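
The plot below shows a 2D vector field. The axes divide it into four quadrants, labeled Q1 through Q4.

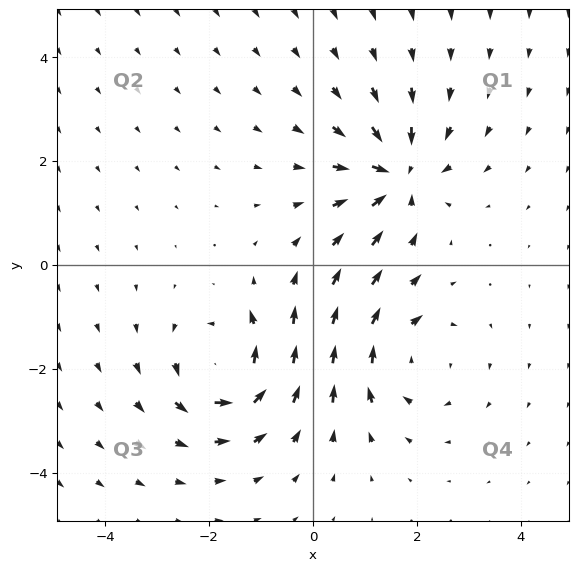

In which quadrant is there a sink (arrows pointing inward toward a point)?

Q1

The sink sits at approximately (1.6, 1.7), which lies in quadrant Q1. The divergence there is about -6, negative as expected for a sink.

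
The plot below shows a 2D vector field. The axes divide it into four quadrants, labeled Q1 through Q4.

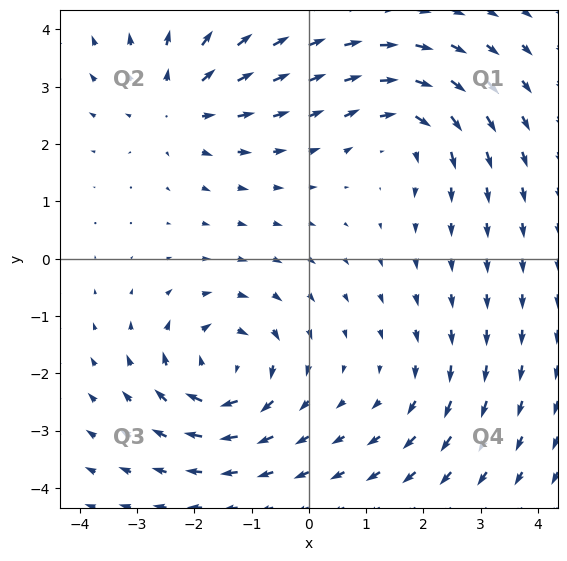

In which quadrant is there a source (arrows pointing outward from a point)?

Q2

The source sits at approximately (-2.3, 2.7), which lies in quadrant Q2. The divergence there is about +4, positive as expected for a source.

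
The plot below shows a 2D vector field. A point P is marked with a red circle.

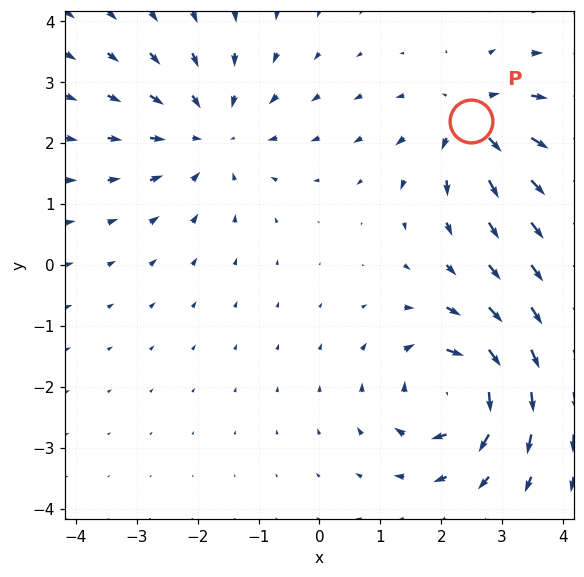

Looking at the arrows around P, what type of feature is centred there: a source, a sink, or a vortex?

At P (2.5, 2.4) the arrows spread outward. Divergence about +4, curl ≈0 — positive divergence with near-zero curl is a source.

source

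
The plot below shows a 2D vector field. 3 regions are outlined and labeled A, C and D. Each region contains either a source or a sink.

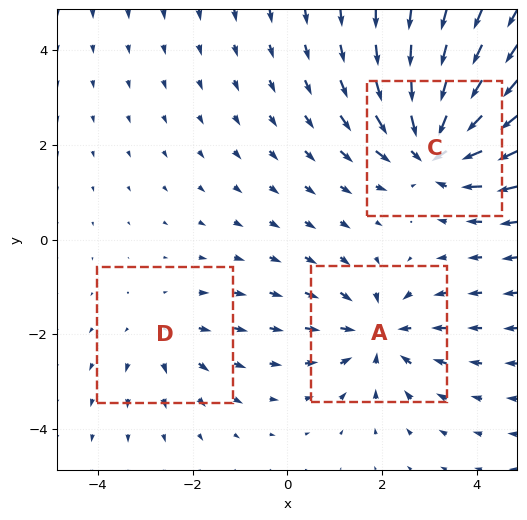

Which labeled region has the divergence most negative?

Divergence at each region's feature centre — A: about -4, C: about -5, D: about +2. Region C is most negative.

C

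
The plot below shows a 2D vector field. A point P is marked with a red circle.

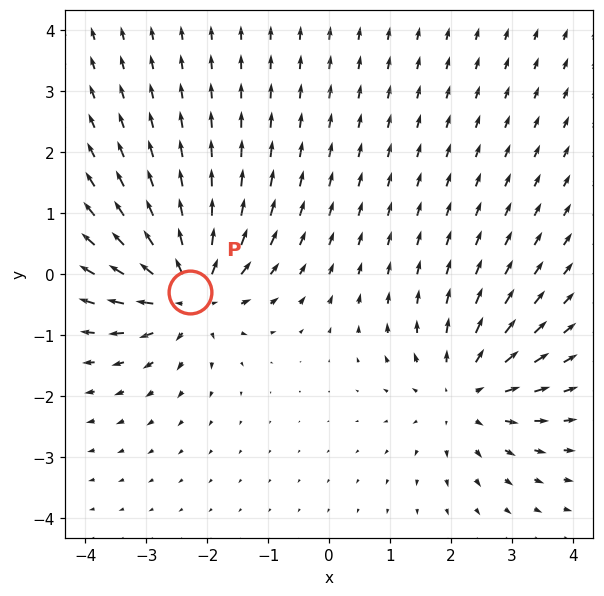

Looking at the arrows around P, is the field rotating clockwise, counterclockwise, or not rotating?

not rotating

Near P at (-2.3, -0.3) the arrows show no circulation. The curl there is ≈0.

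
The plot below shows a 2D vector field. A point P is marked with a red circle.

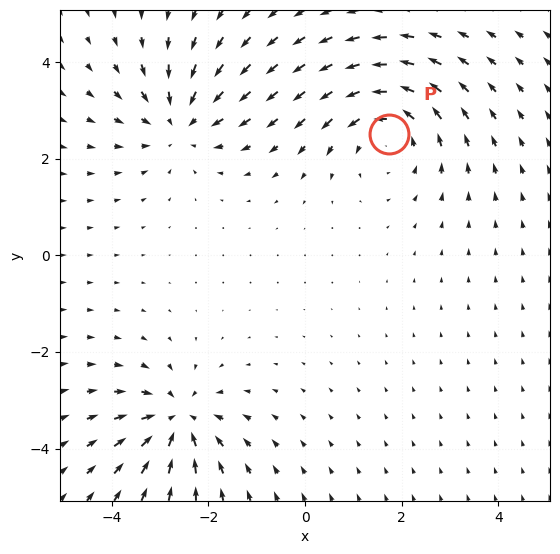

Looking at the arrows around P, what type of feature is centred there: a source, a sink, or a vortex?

At P (1.7, 2.5) the arrows circulate counterclockwise. Divergence ≈0, curl about +4 — near-zero divergence with nonzero curl is a vortex.

vortex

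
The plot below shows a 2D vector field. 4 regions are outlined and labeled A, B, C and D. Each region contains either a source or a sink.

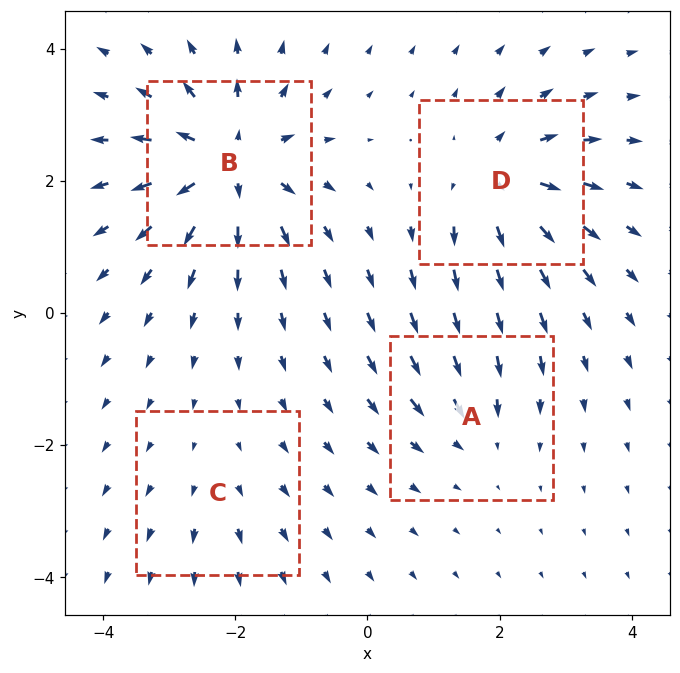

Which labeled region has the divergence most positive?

Divergence at each region's feature centre — A: about -4, B: about +8, C: about +2, D: about +6. Region B is most positive.

B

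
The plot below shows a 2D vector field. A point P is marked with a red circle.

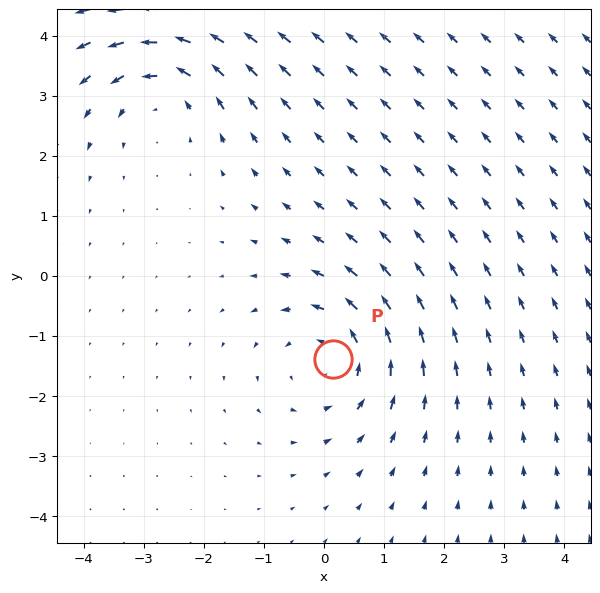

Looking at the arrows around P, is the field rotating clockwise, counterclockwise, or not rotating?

counterclockwise

Near P at (0.1, -1.4) the arrows circulate counterclockwise. The curl (z-component) there is about +4; positive curl means counterclockwise rotation.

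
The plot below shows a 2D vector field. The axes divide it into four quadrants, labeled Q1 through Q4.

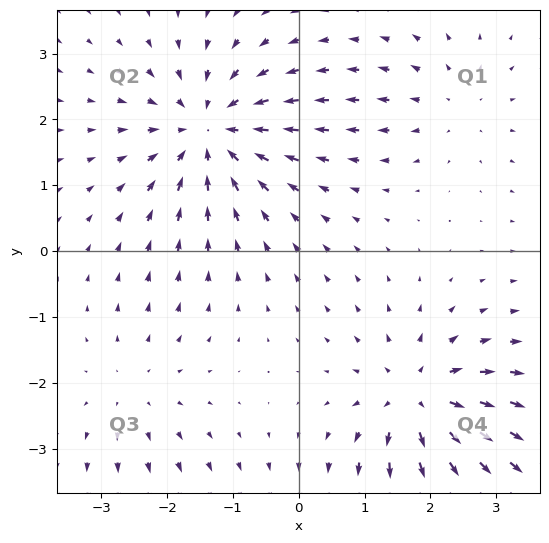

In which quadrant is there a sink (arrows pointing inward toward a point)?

Q2

The sink sits at approximately (-1.4, 1.8), which lies in quadrant Q2. The divergence there is about -5, negative as expected for a sink.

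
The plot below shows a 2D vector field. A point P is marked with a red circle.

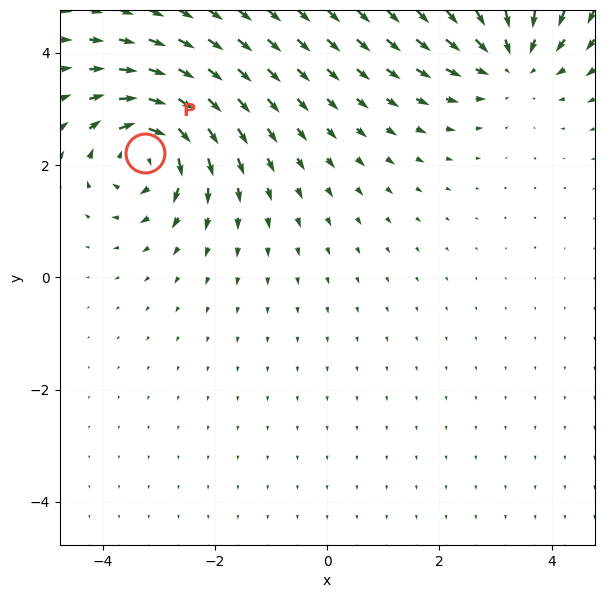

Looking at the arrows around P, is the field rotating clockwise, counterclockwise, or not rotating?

Near P at (-3.3, 2.2) the arrows circulate clockwise. The curl (z-component) there is about -5; negative curl means clockwise rotation.

clockwise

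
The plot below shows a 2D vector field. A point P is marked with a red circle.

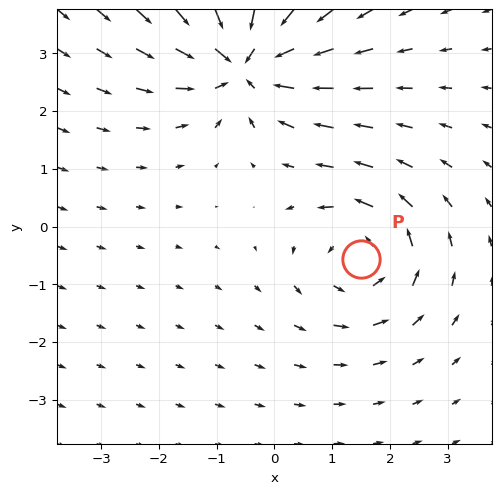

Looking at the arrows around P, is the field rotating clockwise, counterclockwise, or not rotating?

Near P at (1.5, -0.6) the arrows circulate counterclockwise. The curl (z-component) there is about +3; positive curl means counterclockwise rotation.

counterclockwise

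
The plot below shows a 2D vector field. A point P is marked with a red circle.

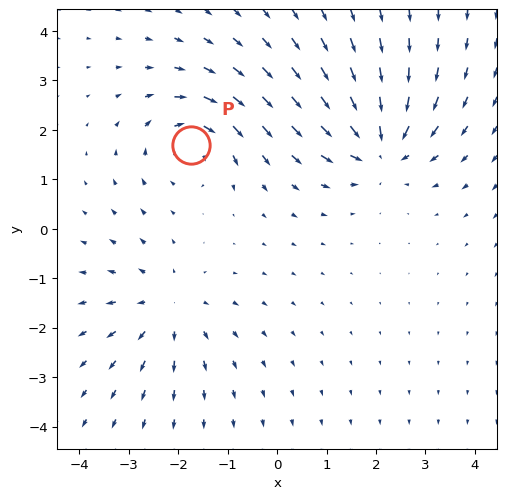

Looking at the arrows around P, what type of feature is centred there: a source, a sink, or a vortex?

vortex

At P (-1.7, 1.7) the arrows circulate clockwise. Divergence ≈0, curl about -4 — near-zero divergence with nonzero curl is a vortex.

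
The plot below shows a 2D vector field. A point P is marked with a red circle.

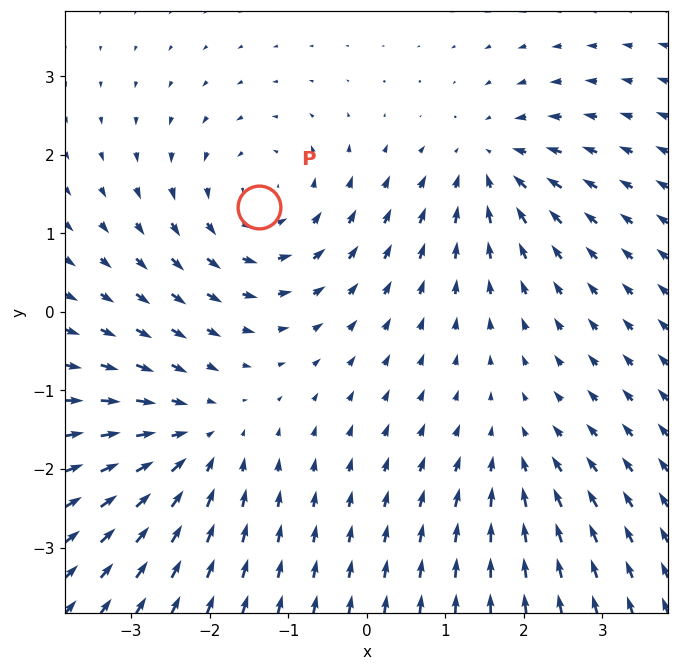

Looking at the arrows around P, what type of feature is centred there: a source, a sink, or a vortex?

vortex

At P (-1.4, 1.3) the arrows circulate counterclockwise. Divergence ≈0, curl about +5 — near-zero divergence with nonzero curl is a vortex.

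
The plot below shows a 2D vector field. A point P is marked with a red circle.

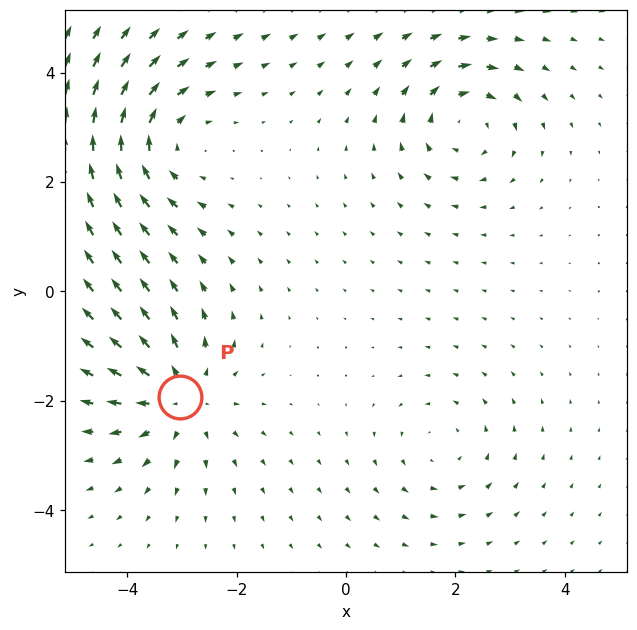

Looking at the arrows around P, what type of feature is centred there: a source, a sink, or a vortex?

At P (-3.0, -1.9) the arrows spread outward. Divergence about +4, curl ≈0 — positive divergence with near-zero curl is a source.

source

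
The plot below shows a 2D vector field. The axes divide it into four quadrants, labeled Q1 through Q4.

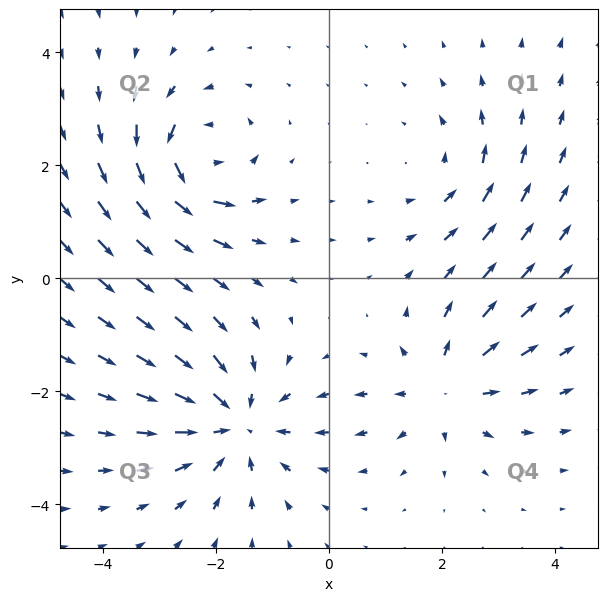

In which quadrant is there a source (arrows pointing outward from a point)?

The source sits at approximately (2.0, -1.9), which lies in quadrant Q4. The divergence there is about +4, positive as expected for a source.

Q4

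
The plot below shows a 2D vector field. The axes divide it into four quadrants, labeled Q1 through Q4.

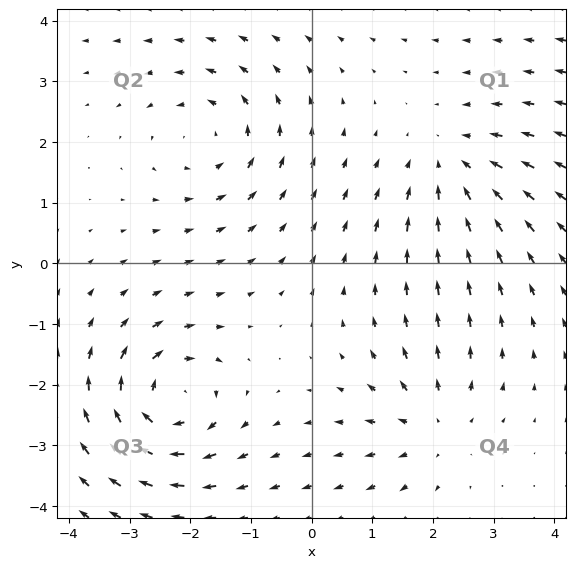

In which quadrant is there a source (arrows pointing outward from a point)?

Q4

The source sits at approximately (2.0, -2.7), which lies in quadrant Q4. The divergence there is about +3, positive as expected for a source.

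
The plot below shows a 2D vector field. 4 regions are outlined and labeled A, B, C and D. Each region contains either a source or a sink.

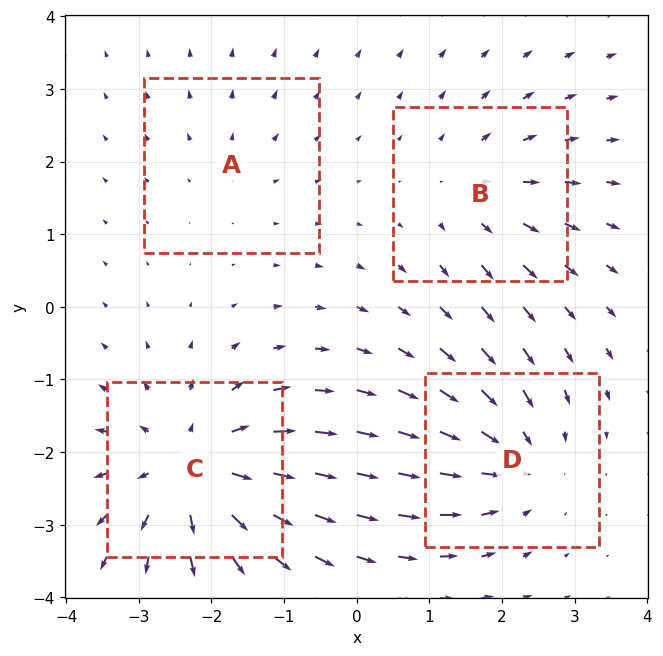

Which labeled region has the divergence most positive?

Divergence at each region's feature centre — A: about +2, B: about +3, C: about +6, D: about -4. Region C is most positive.

C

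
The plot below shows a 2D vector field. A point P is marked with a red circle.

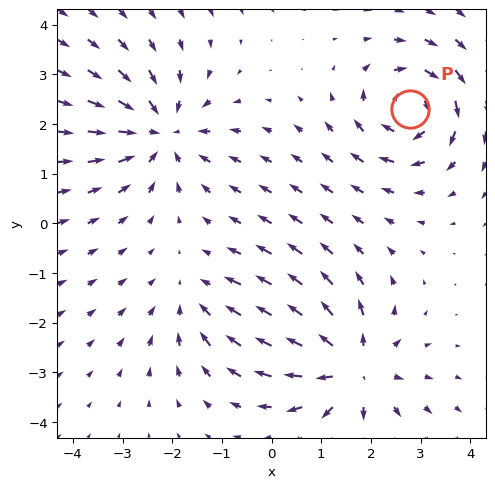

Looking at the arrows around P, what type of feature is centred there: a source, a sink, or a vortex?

vortex

At P (2.8, 2.3) the arrows circulate clockwise. Divergence ≈0, curl about -5 — near-zero divergence with nonzero curl is a vortex.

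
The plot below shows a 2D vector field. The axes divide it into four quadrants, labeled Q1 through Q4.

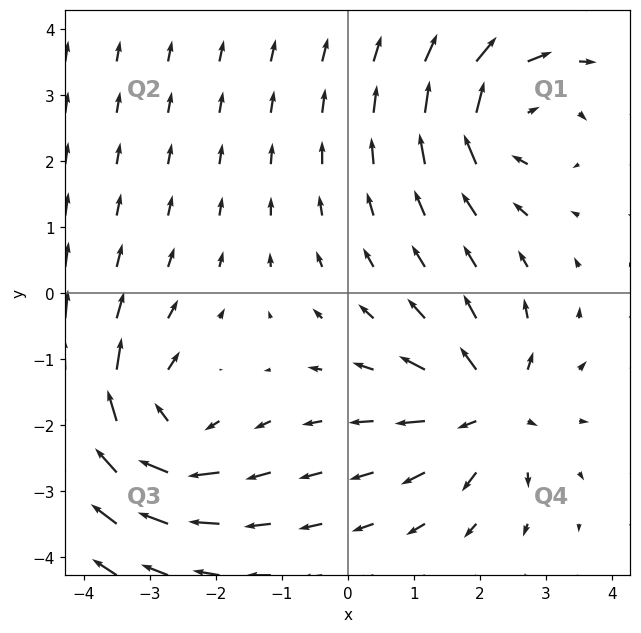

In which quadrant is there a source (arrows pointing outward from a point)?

Q4

The source sits at approximately (2.2, -1.7), which lies in quadrant Q4. The divergence there is about +5, positive as expected for a source.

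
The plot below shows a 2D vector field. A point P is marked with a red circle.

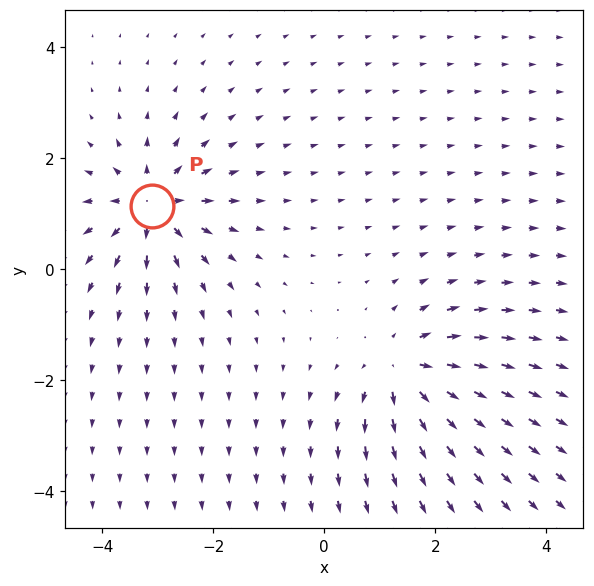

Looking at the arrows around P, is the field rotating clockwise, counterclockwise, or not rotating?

not rotating

Near P at (-3.1, 1.1) the arrows show no circulation. The curl there is ≈0.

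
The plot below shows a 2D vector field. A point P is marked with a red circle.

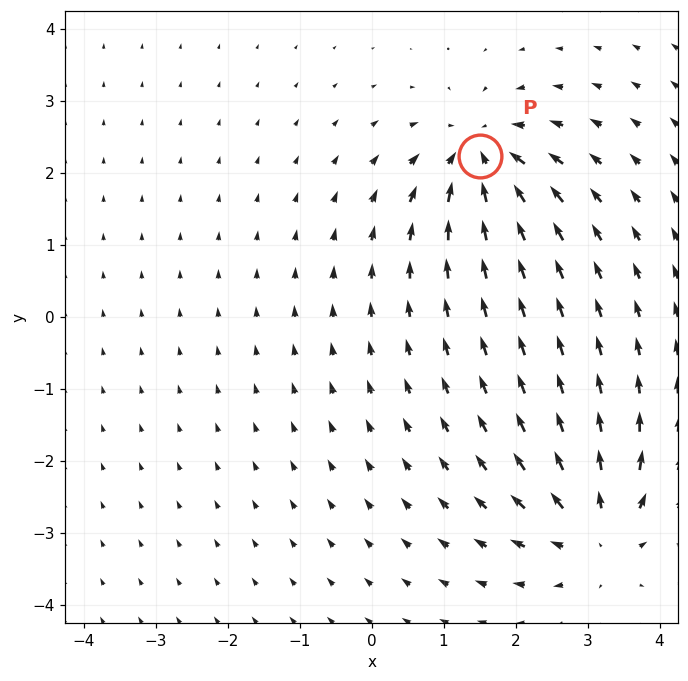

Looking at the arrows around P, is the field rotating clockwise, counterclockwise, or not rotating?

Near P at (1.5, 2.2) the arrows show no circulation. The curl there is ≈0.

not rotating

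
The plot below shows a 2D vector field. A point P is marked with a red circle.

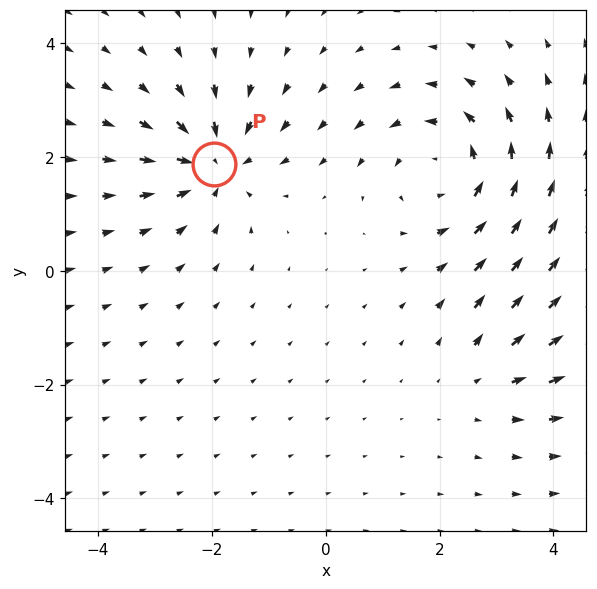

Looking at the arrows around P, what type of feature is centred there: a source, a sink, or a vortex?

At P (-2.0, 1.9) the arrows converge inward. Divergence about -5, curl ≈0 — negative divergence with near-zero curl is a sink.

sink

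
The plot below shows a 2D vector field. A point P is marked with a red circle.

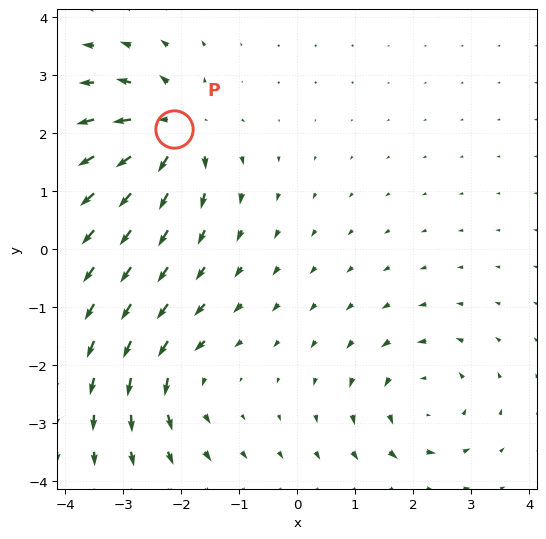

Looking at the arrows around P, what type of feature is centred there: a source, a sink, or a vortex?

At P (-2.1, 2.1) the arrows spread outward. Divergence about +7, curl ≈0 — positive divergence with near-zero curl is a source.

source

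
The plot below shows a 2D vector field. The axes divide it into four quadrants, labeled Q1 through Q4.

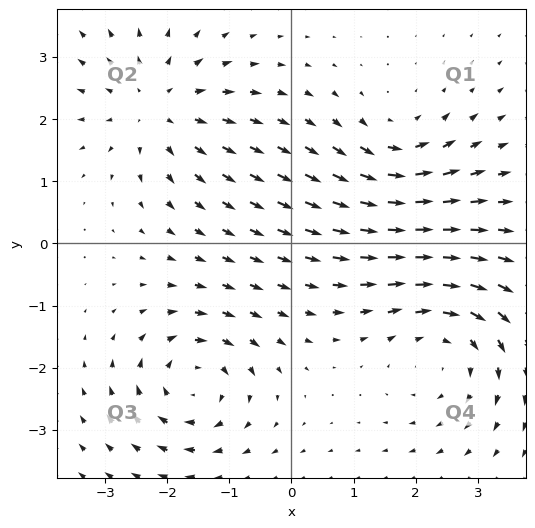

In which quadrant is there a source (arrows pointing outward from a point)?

The source sits at approximately (-2.2, 2.2), which lies in quadrant Q2. The divergence there is about +4, positive as expected for a source.

Q2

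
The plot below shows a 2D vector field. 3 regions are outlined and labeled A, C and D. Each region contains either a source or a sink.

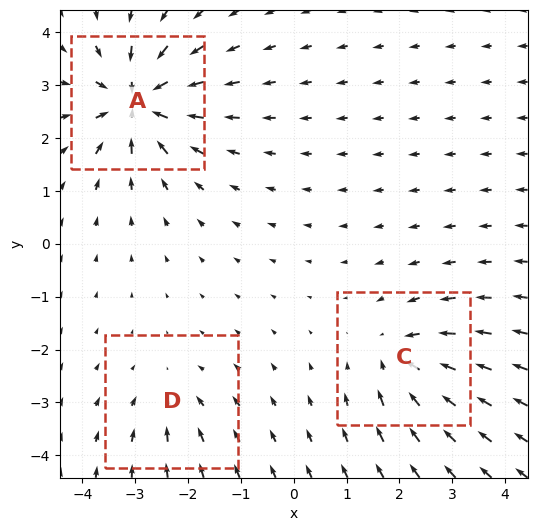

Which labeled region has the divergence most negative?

A

Divergence at each region's feature centre — A: about -6, C: about -4, D: about -2. Region A is most negative.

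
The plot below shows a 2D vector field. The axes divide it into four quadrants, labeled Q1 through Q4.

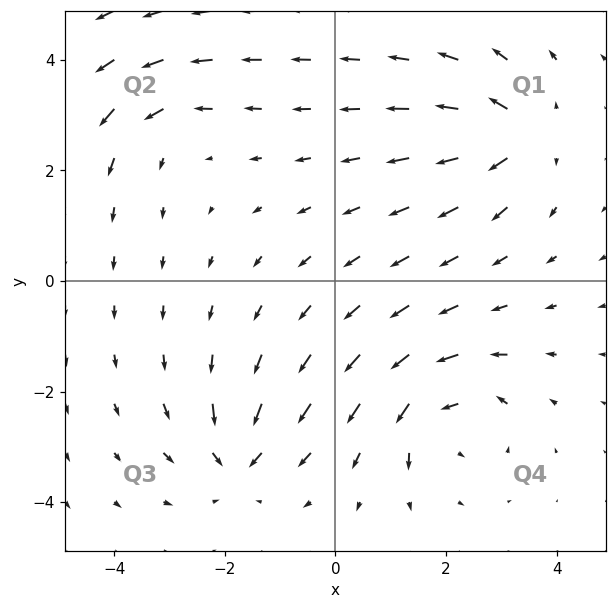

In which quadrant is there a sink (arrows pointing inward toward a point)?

Q3

The sink sits at approximately (-1.8, -3.2), which lies in quadrant Q3. The divergence there is about -6, negative as expected for a sink.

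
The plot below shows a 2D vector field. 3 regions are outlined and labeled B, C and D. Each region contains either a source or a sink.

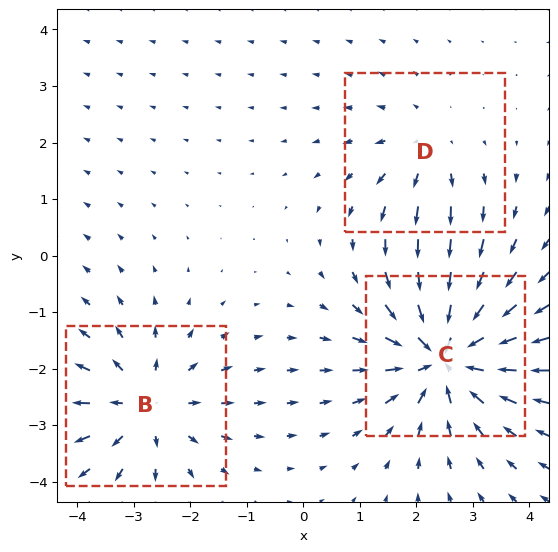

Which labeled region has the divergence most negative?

C

Divergence at each region's feature centre — B: about +3, C: about -5, D: about +2. Region C is most negative.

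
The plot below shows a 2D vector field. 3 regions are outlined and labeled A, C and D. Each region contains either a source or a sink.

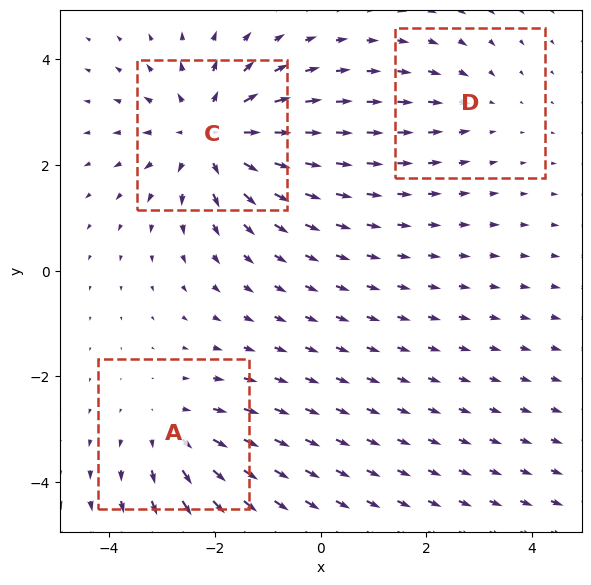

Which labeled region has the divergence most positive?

Divergence at each region's feature centre — A: about +3, C: about +4, D: about -2. Region C is most positive.

C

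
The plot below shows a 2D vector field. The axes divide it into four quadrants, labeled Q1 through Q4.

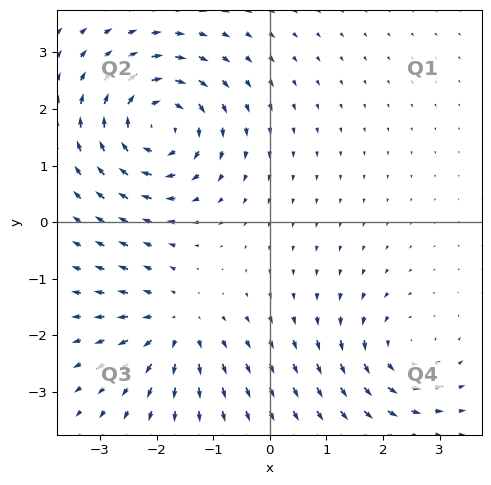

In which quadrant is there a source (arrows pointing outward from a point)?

The source sits at approximately (-1.7, -1.8), which lies in quadrant Q3. The divergence there is about +4, positive as expected for a source.

Q3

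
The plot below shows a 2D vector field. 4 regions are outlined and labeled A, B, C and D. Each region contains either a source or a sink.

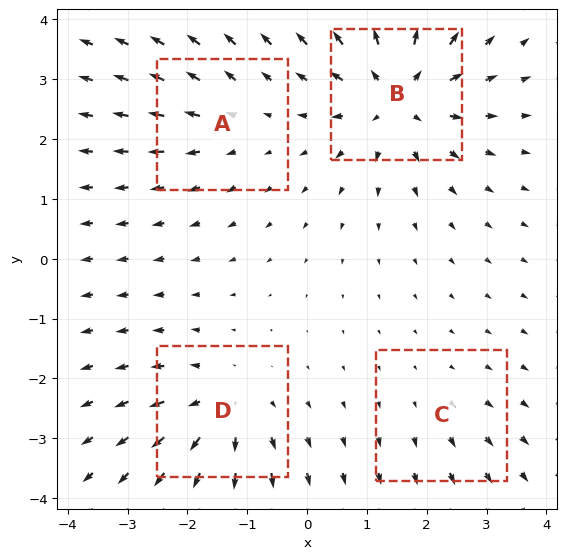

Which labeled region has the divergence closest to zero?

C

Divergence at each region's feature centre — A: about +3, B: about +8, C: about +2, D: about +5. Region C is closest to zero.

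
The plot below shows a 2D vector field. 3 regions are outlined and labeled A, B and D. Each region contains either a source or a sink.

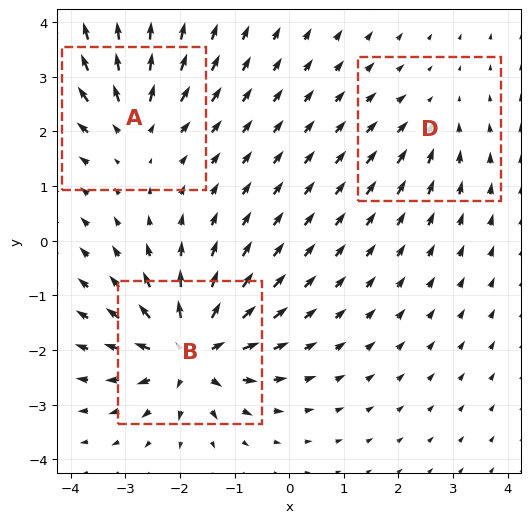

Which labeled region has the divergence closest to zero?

Divergence at each region's feature centre — A: about +4, B: about +7, D: about -2. Region D is closest to zero.

D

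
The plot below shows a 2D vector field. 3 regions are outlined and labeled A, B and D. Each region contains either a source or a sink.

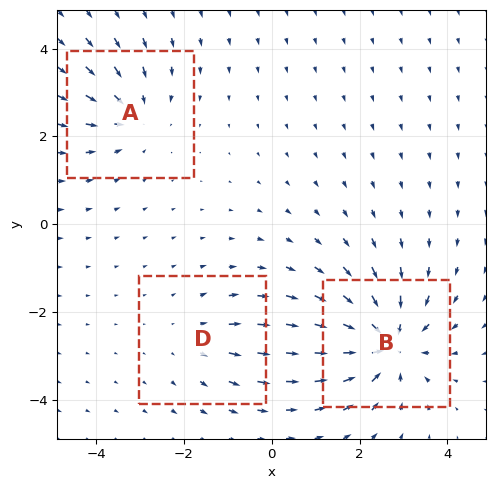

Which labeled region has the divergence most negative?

B

Divergence at each region's feature centre — A: about -3, B: about -5, D: about +2. Region B is most negative.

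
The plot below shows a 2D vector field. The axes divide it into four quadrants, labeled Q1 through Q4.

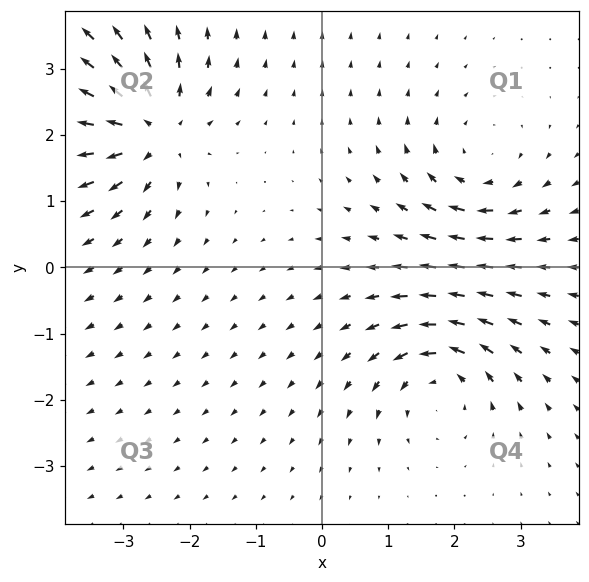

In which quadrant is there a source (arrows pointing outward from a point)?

Q2

The source sits at approximately (-2.6, 2.1), which lies in quadrant Q2. The divergence there is about +4, positive as expected for a source.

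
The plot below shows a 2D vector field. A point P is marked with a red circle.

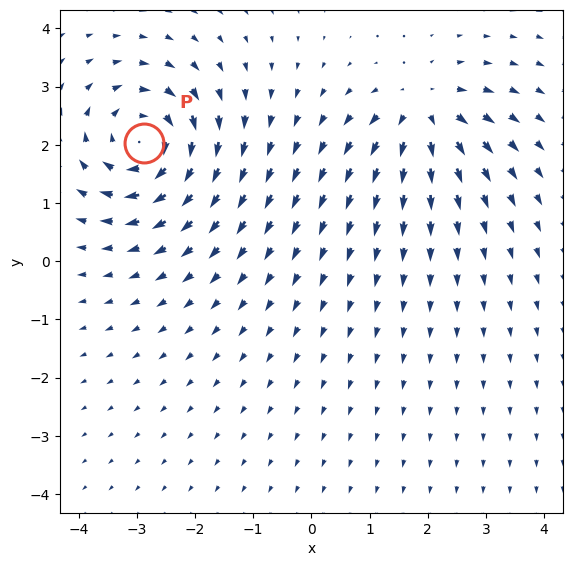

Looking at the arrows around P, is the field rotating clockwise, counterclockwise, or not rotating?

clockwise

Near P at (-2.9, 2.0) the arrows circulate clockwise. The curl (z-component) there is about -5; negative curl means clockwise rotation.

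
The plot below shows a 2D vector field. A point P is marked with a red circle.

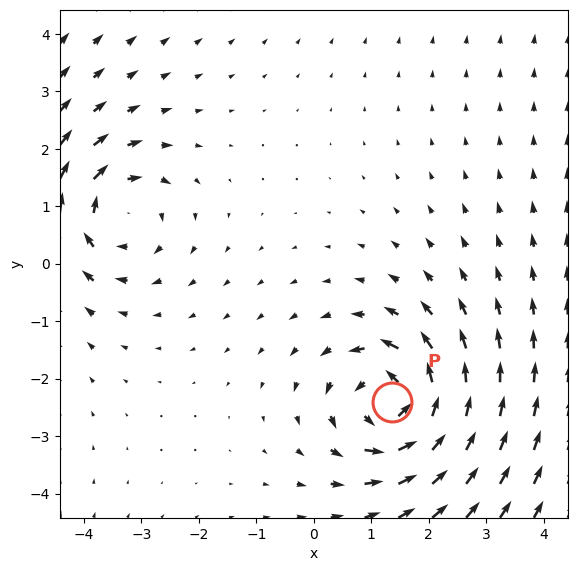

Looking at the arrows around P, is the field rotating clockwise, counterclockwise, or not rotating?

counterclockwise

Near P at (1.4, -2.4) the arrows circulate counterclockwise. The curl (z-component) there is about +5; positive curl means counterclockwise rotation.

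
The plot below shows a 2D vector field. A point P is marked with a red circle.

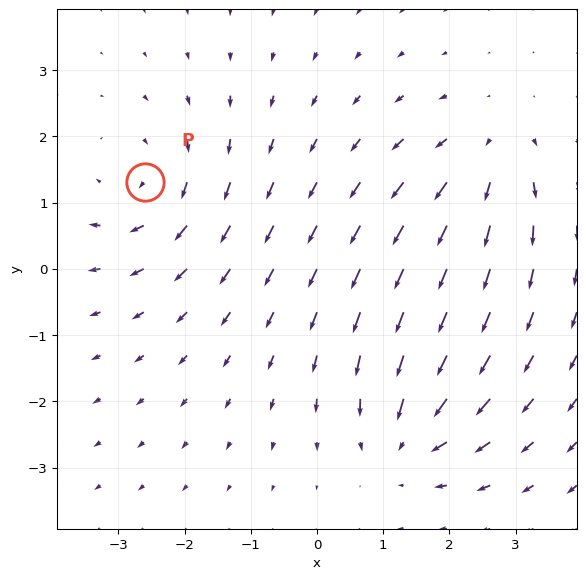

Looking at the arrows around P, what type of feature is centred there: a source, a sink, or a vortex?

At P (-2.6, 1.3) the arrows circulate clockwise. Divergence ≈0, curl about -3 — near-zero divergence with nonzero curl is a vortex.

vortex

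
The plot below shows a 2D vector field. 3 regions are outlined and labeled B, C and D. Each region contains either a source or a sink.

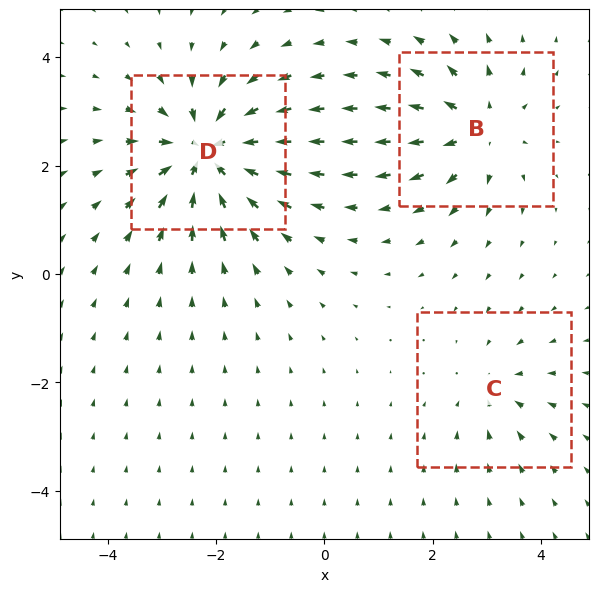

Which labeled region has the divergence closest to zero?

Divergence at each region's feature centre — B: about +4, C: about -2, D: about -6. Region C is closest to zero.

C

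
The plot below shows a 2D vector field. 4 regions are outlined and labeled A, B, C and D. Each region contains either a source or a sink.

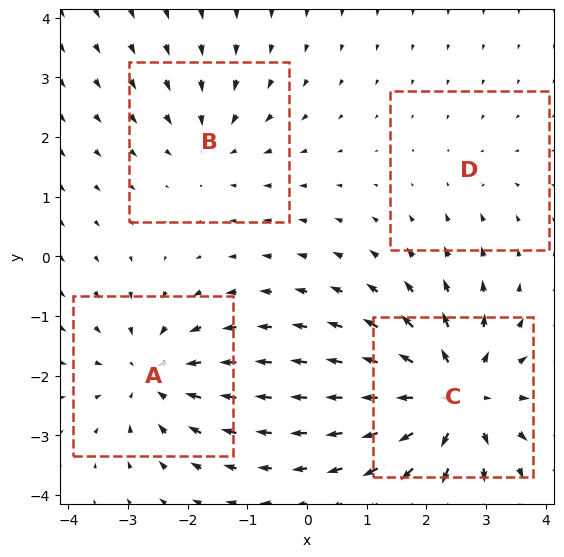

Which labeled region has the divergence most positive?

Divergence at each region's feature centre — A: about -5, B: about -3, C: about +7, D: about -2. Region C is most positive.

C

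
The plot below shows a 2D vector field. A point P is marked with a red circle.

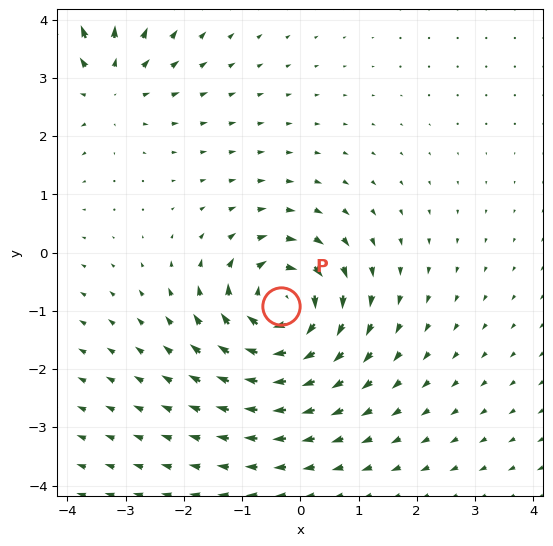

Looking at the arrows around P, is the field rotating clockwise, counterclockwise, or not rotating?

Near P at (-0.3, -0.9) the arrows circulate clockwise. The curl (z-component) there is about -7; negative curl means clockwise rotation.

clockwise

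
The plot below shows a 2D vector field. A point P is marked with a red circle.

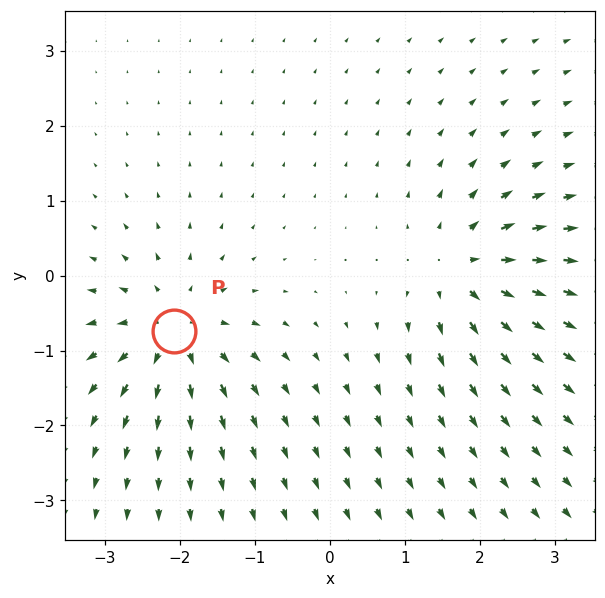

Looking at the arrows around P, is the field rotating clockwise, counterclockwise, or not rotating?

Near P at (-2.1, -0.7) the arrows show no circulation. The curl there is ≈0.

not rotating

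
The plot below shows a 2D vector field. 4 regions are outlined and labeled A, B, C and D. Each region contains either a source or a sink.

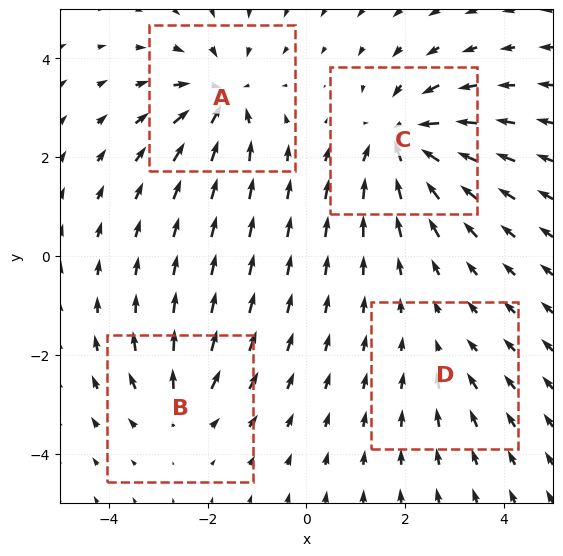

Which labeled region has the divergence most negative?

C

Divergence at each region's feature centre — A: about -6, B: about +4, C: about -7, D: about -2. Region C is most negative.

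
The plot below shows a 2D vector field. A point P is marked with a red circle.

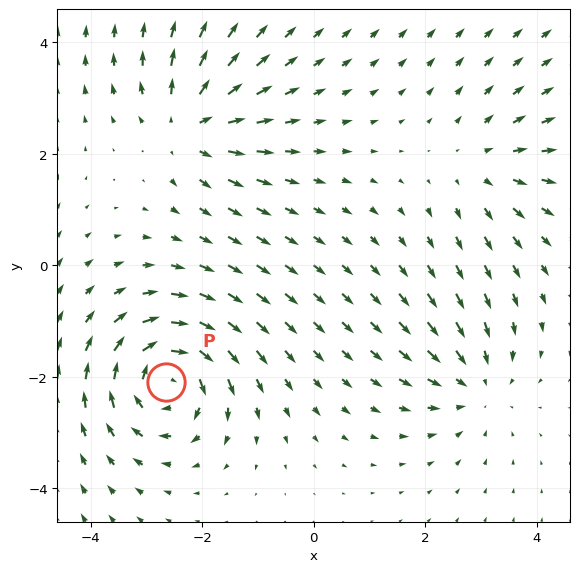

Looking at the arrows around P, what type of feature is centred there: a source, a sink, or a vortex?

At P (-2.6, -2.1) the arrows circulate clockwise. Divergence ≈0, curl about -6 — near-zero divergence with nonzero curl is a vortex.

vortex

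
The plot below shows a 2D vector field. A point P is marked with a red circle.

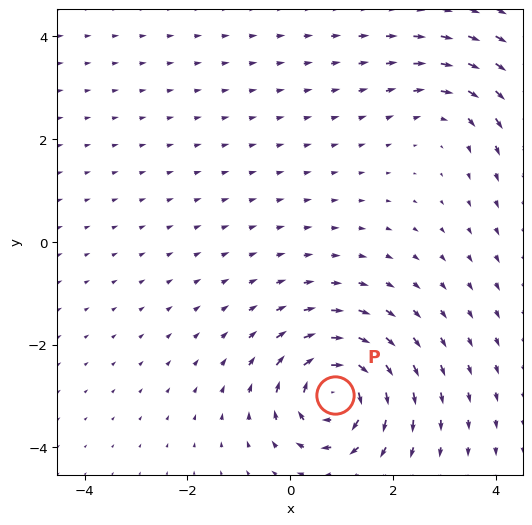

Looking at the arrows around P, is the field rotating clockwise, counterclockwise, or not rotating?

Near P at (0.9, -3.0) the arrows circulate clockwise. The curl (z-component) there is about -7; negative curl means clockwise rotation.

clockwise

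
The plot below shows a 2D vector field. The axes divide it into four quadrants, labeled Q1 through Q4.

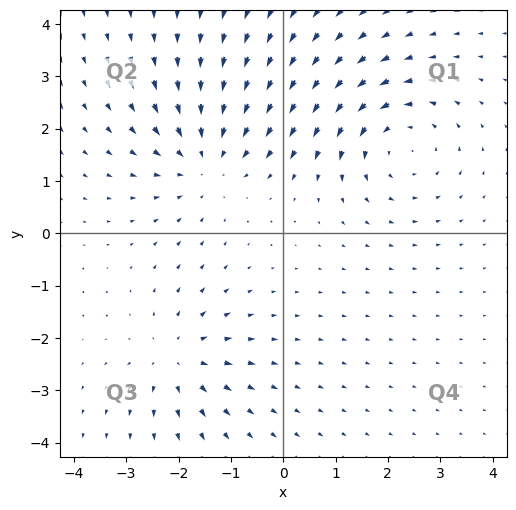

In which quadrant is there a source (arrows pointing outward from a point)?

The source sits at approximately (-2.0, -2.4), which lies in quadrant Q3. The divergence there is about +3, positive as expected for a source.

Q3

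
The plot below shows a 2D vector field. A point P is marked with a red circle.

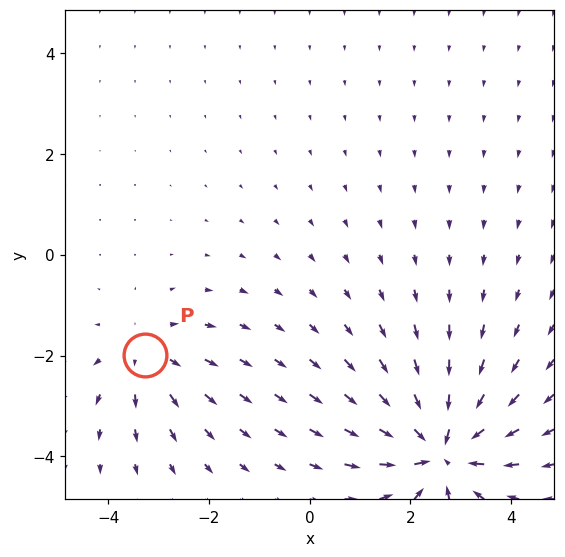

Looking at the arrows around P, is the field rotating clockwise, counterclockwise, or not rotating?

Near P at (-3.3, -2.0) the arrows show no circulation. The curl there is ≈0.

not rotating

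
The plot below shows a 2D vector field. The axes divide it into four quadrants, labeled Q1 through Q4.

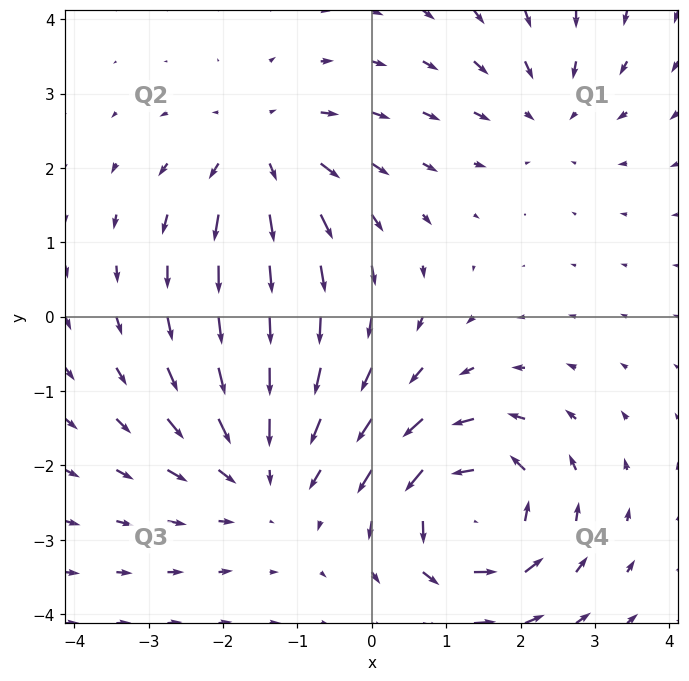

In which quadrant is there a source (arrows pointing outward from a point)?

Q2

The source sits at approximately (-1.5, 2.2), which lies in quadrant Q2. The divergence there is about +4, positive as expected for a source.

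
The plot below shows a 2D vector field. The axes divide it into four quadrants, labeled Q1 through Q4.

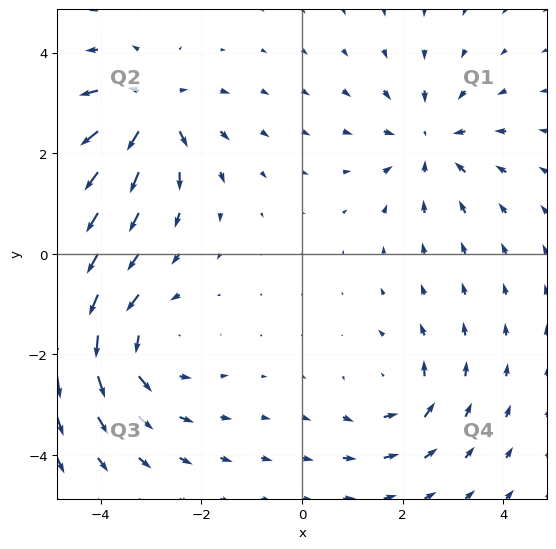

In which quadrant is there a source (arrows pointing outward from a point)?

Q2

The source sits at approximately (-3.0, 2.8), which lies in quadrant Q2. The divergence there is about +6, positive as expected for a source.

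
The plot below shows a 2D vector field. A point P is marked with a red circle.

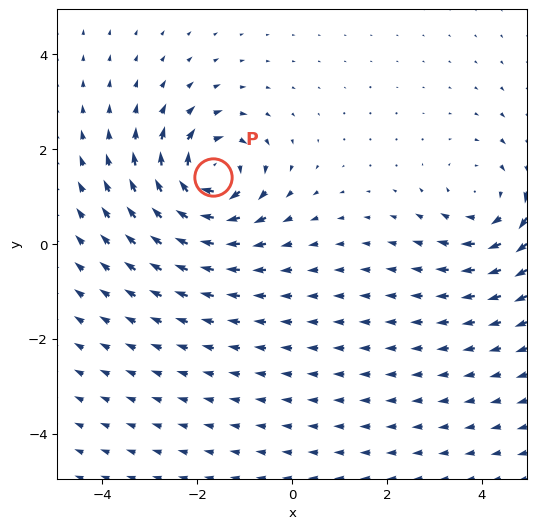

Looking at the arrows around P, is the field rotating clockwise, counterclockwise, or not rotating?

Near P at (-1.7, 1.4) the arrows circulate clockwise. The curl (z-component) there is about -6; negative curl means clockwise rotation.

clockwise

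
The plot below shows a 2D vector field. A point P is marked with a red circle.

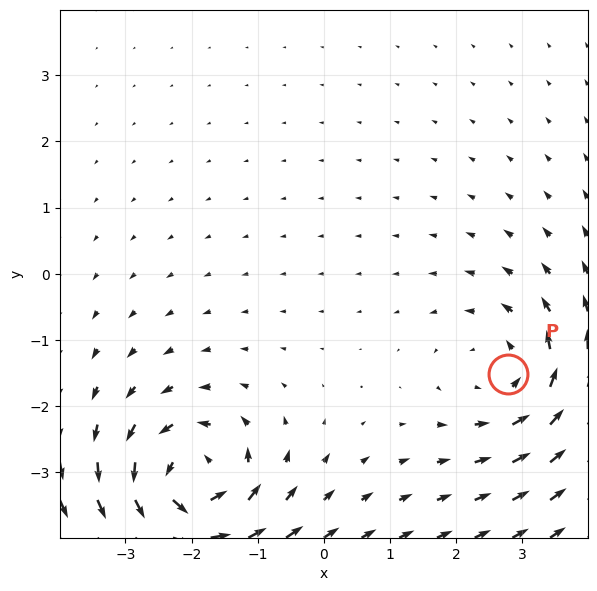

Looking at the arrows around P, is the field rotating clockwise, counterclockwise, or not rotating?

Near P at (2.8, -1.5) the arrows circulate counterclockwise. The curl (z-component) there is about +3; positive curl means counterclockwise rotation.

counterclockwise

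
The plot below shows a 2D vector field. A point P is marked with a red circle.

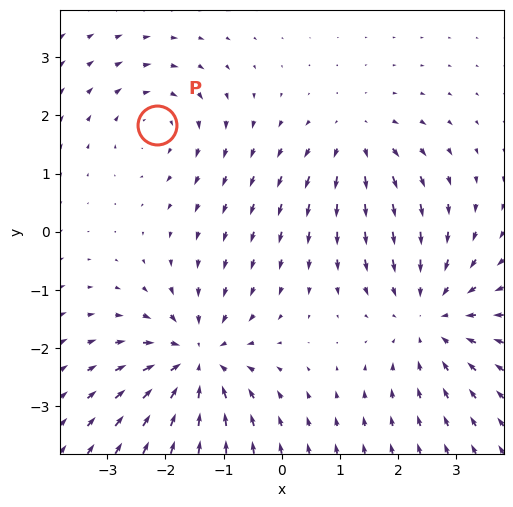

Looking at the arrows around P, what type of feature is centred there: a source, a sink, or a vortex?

vortex

At P (-2.1, 1.8) the arrows circulate clockwise. Divergence ≈0, curl about -3 — near-zero divergence with nonzero curl is a vortex.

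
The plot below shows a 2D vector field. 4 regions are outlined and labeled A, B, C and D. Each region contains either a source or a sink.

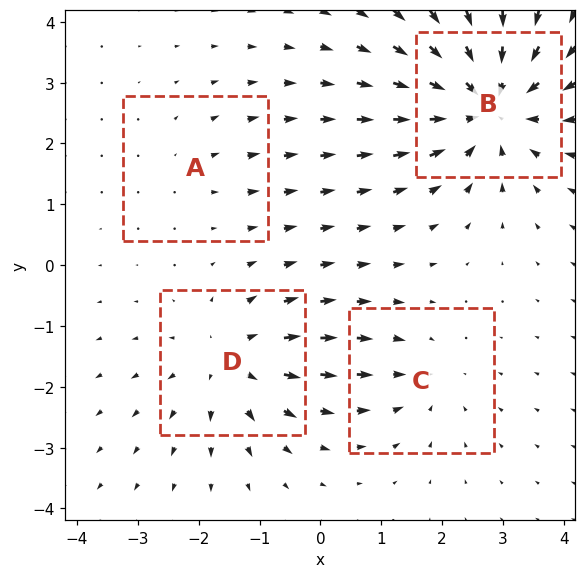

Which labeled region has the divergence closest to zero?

Divergence at each region's feature centre — A: about +2, B: about -7, C: about -3, D: about +4. Region A is closest to zero.

A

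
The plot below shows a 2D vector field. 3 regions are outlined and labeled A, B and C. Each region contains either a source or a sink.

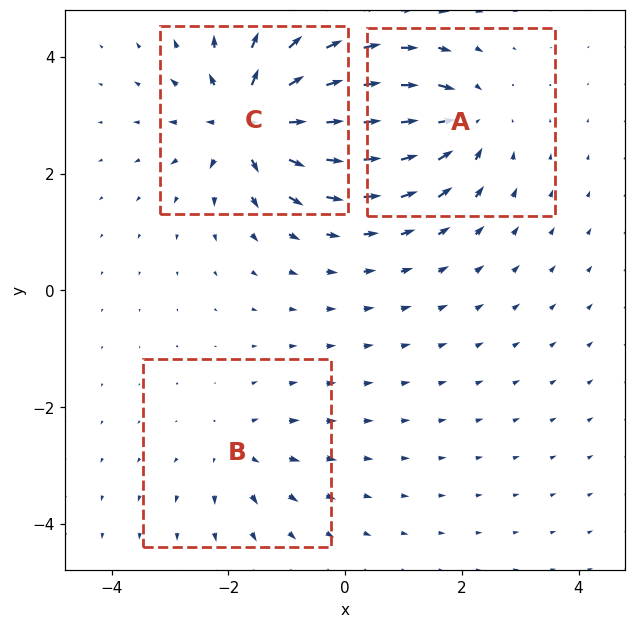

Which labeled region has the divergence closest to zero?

Divergence at each region's feature centre — A: about -4, B: about +2, C: about +6. Region B is closest to zero.

B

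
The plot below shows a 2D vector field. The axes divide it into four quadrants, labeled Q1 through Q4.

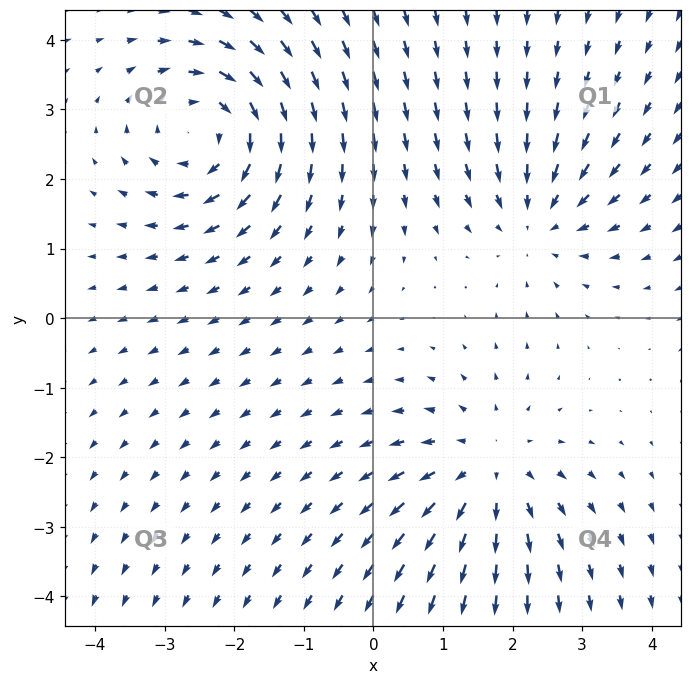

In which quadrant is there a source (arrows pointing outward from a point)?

Q4

The source sits at approximately (1.6, -2.2), which lies in quadrant Q4. The divergence there is about +3, positive as expected for a source.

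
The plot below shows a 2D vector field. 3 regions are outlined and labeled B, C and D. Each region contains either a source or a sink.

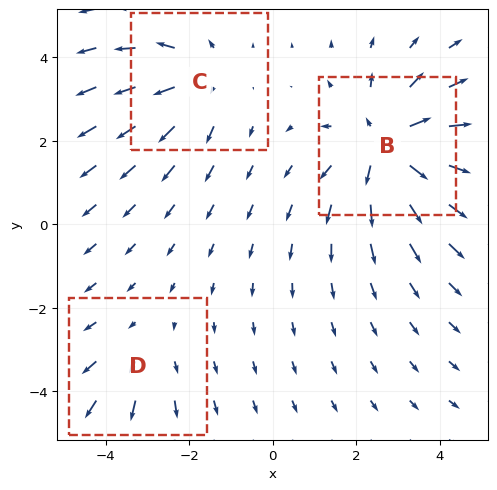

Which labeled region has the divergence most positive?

Divergence at each region's feature centre — B: about +4, C: about +3, D: about +2. Region B is most positive.

B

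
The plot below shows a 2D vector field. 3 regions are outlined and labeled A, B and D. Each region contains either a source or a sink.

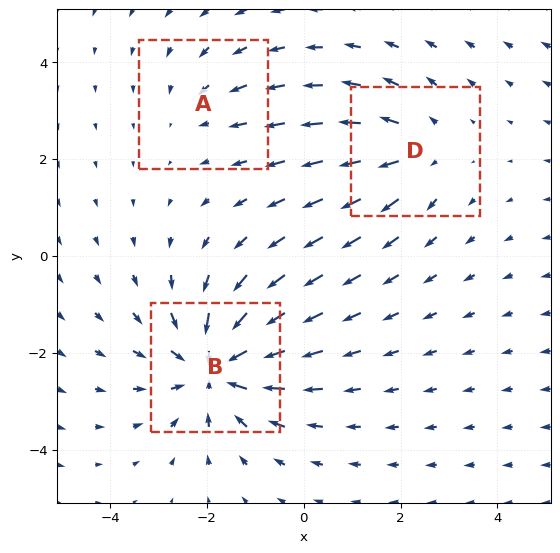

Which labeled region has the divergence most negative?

Divergence at each region's feature centre — A: about -2, B: about -5, D: about +3. Region B is most negative.

B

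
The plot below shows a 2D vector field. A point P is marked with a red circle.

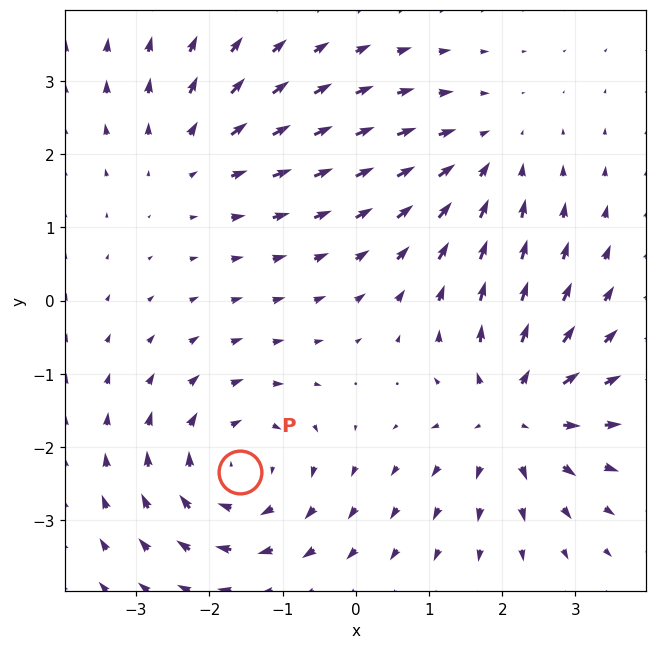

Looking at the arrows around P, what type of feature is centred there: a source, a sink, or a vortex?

At P (-1.6, -2.3) the arrows circulate clockwise. Divergence ≈0, curl about -5 — near-zero divergence with nonzero curl is a vortex.

vortex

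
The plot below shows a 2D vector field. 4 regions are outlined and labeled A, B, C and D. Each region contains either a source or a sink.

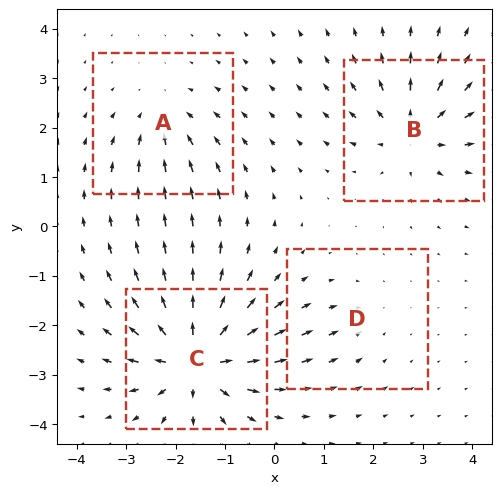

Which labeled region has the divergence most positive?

Divergence at each region's feature centre — A: about -4, B: about +5, C: about +8, D: about -2. Region C is most positive.

C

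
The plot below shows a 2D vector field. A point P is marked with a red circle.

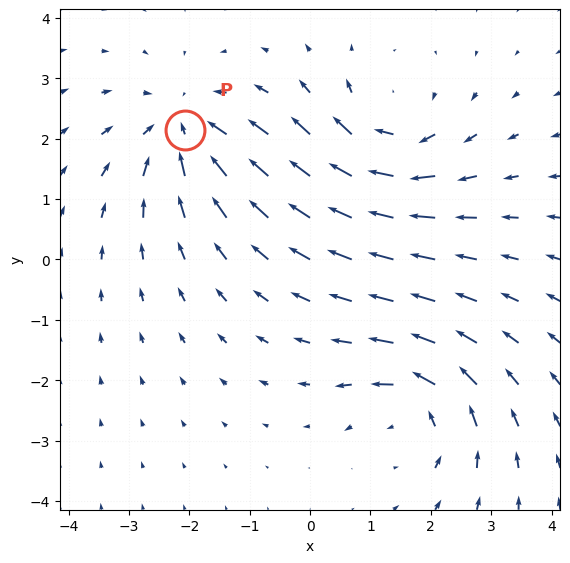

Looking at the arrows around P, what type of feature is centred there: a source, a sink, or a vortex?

sink

At P (-2.1, 2.1) the arrows converge inward. Divergence about -5, curl ≈0 — negative divergence with near-zero curl is a sink.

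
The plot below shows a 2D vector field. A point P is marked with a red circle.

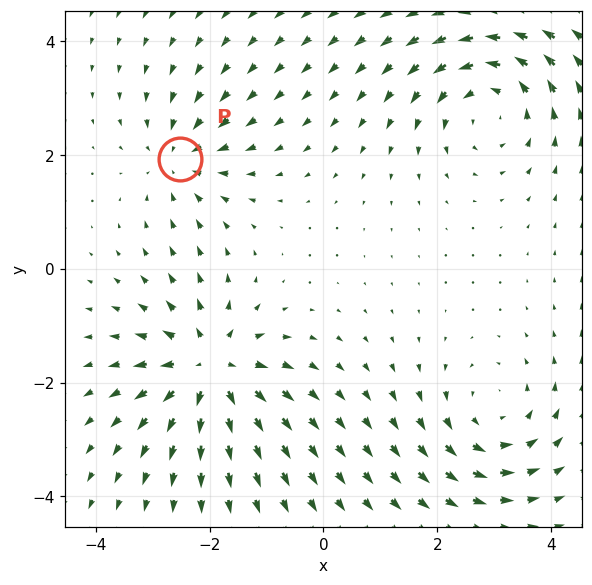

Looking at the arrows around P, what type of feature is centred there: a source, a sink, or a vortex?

At P (-2.5, 1.9) the arrows converge inward. Divergence about -4, curl ≈0 — negative divergence with near-zero curl is a sink.

sink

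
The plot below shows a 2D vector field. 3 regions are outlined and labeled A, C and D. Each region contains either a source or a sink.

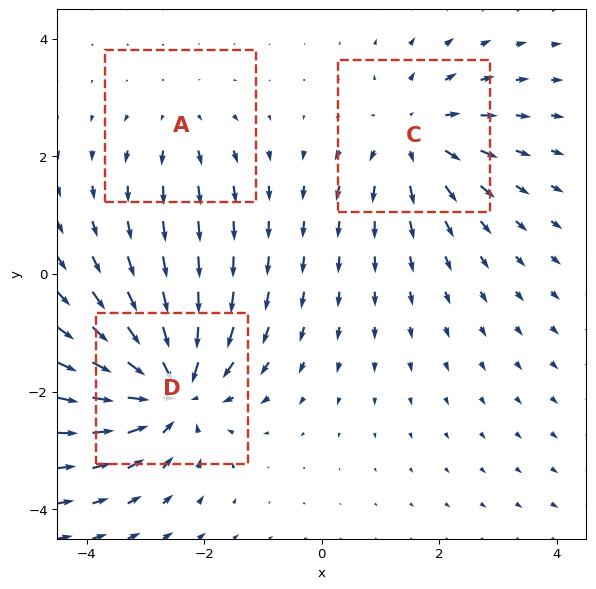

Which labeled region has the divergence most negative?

D

Divergence at each region's feature centre — A: about +2, C: about +3, D: about -5. Region D is most negative.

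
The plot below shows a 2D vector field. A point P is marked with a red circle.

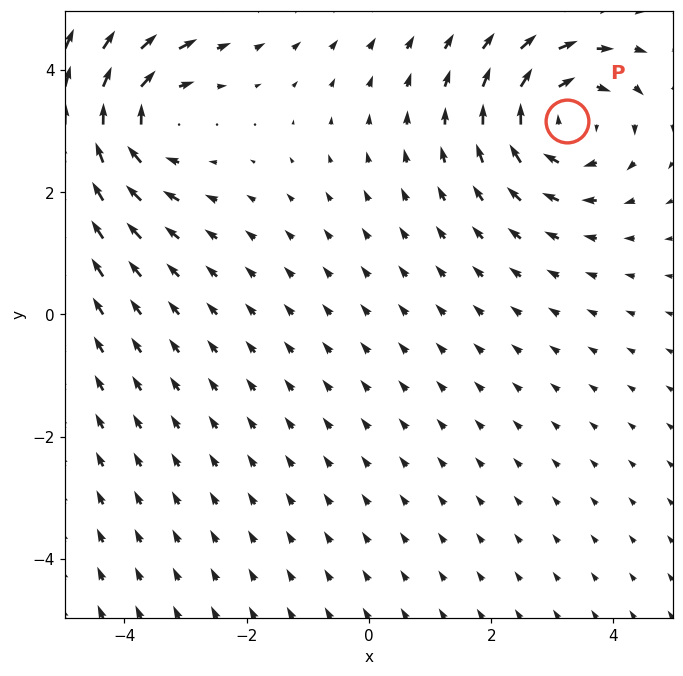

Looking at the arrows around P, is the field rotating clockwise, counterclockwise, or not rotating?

Near P at (3.2, 3.2) the arrows circulate clockwise. The curl (z-component) there is about -4; negative curl means clockwise rotation.

clockwise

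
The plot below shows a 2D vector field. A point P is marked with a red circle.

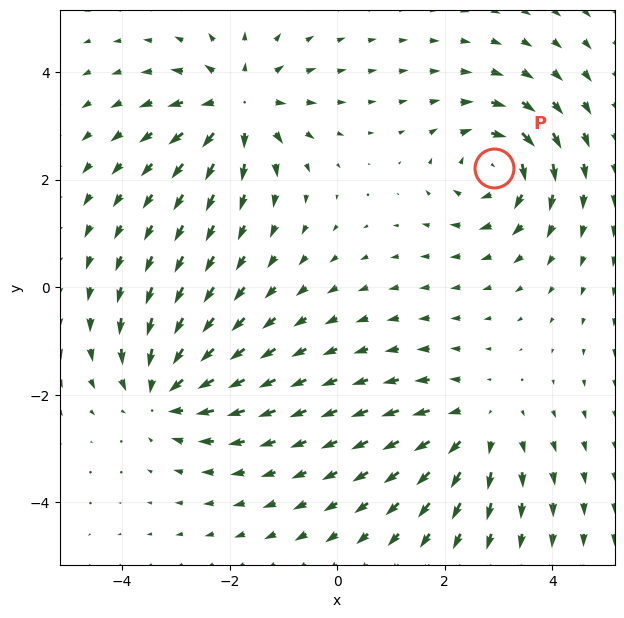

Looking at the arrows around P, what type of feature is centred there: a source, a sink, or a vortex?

At P (2.9, 2.2) the arrows circulate clockwise. Divergence ≈0, curl about -4 — near-zero divergence with nonzero curl is a vortex.

vortex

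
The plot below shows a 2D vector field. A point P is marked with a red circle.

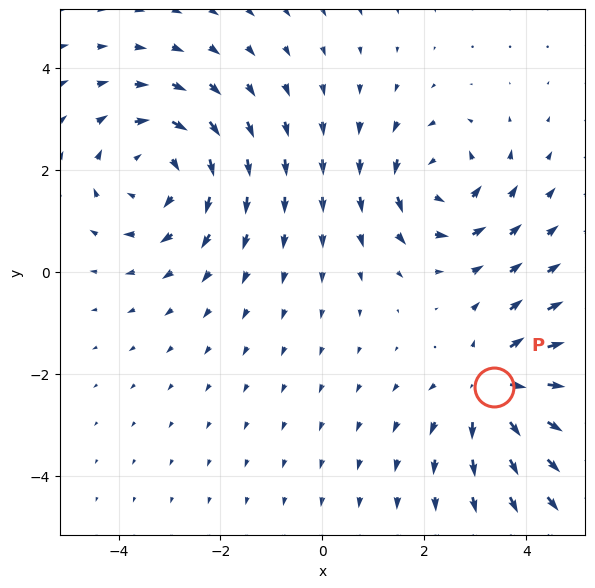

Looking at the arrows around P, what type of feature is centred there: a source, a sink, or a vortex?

At P (3.4, -2.3) the arrows spread outward. Divergence about +4, curl ≈0 — positive divergence with near-zero curl is a source.

source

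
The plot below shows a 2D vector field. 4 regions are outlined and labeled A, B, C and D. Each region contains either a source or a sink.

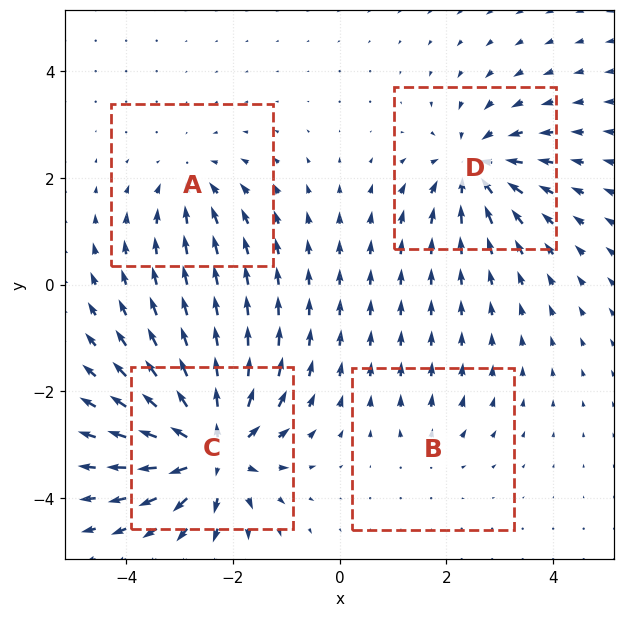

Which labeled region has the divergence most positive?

Divergence at each region's feature centre — A: about -4, B: about +2, C: about +8, D: about -6. Region C is most positive.

C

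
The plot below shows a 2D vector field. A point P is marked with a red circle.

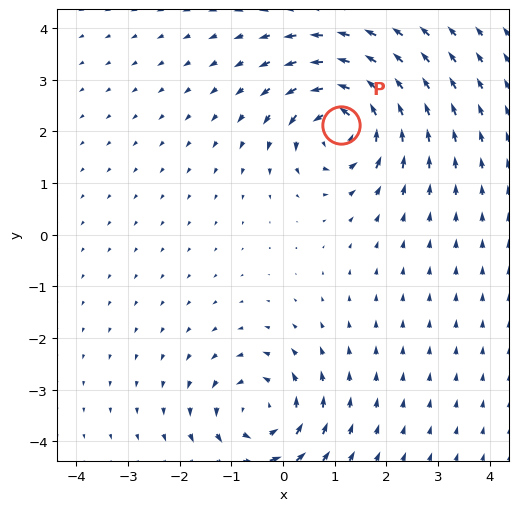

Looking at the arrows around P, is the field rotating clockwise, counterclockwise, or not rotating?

counterclockwise

Near P at (1.1, 2.1) the arrows circulate counterclockwise. The curl (z-component) there is about +6; positive curl means counterclockwise rotation.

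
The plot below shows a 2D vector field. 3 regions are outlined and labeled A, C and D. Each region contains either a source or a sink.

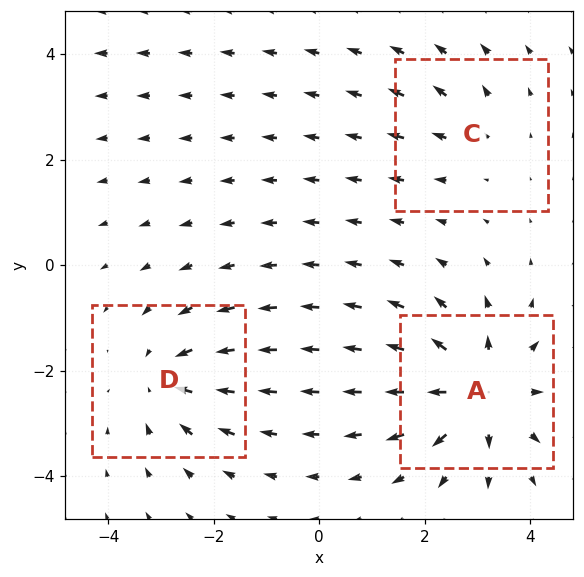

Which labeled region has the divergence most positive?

A

Divergence at each region's feature centre — A: about +4, C: about +2, D: about -3. Region A is most positive.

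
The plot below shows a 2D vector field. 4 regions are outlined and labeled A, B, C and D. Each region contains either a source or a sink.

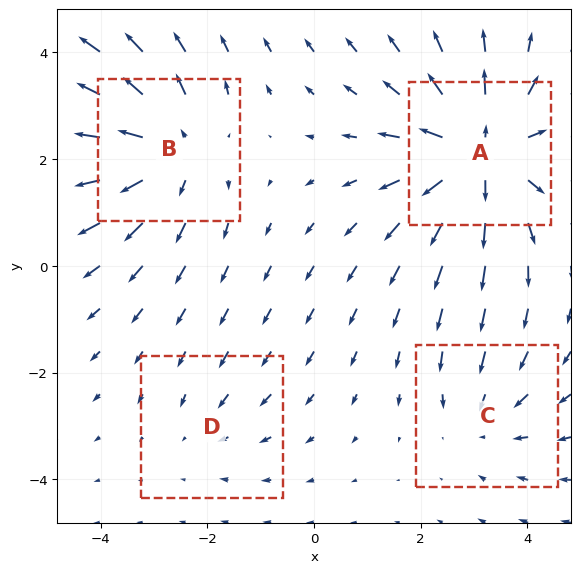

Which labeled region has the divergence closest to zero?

D

Divergence at each region's feature centre — A: about +6, B: about +5, C: about -3, D: about -2. Region D is closest to zero.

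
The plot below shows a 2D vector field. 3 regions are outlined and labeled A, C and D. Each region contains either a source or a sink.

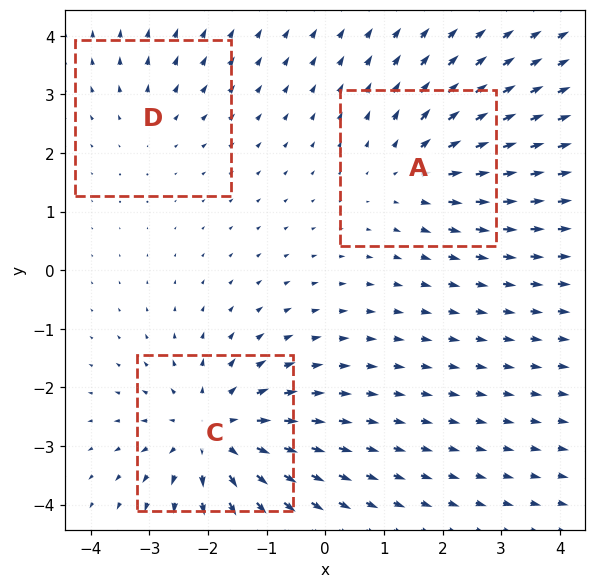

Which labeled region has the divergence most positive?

Divergence at each region's feature centre — A: about +3, C: about +5, D: about +2. Region C is most positive.

C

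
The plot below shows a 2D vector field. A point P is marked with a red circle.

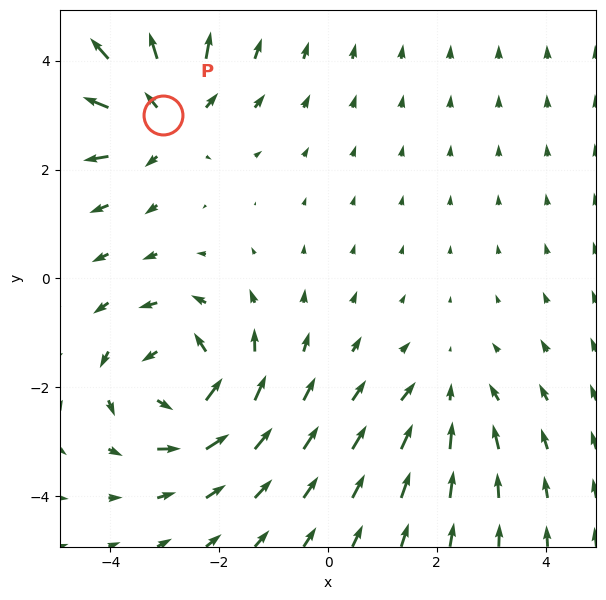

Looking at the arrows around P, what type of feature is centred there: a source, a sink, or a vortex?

At P (-3.0, 3.0) the arrows spread outward. Divergence about +4, curl ≈0 — positive divergence with near-zero curl is a source.

source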